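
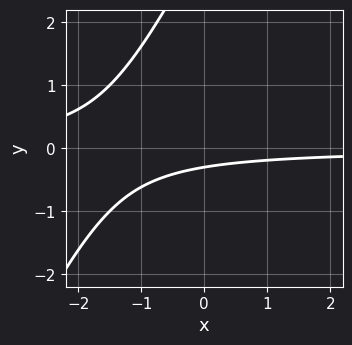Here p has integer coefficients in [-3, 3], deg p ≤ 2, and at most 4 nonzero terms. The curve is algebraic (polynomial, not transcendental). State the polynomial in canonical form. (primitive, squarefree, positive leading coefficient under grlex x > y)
First, the degree is 2 — the shape is more complex than any degree-1 curve.
Then, against the integer gridlines: the curve avoids every integer x-axis point in the box.
Finally, putting this together gives p.

2*x*y - y^2 + 3*y + 1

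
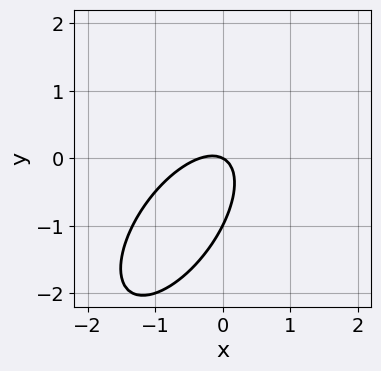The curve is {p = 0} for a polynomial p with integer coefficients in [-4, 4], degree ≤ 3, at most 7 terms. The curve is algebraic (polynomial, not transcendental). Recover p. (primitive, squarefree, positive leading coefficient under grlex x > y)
First, the degree is 2 — a generic line meets the curve in up to 2 points.
Then, from the visible intercepts: the y-axis gridline crossings are at y ∈ {-1, 0}; one x-axis crossing is at x = 0.
Finally, matching integer coefficients to the picture gives p.

3*x^2 - 3*x*y + 2*y^2 + x + 2*y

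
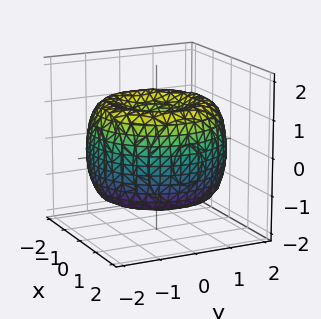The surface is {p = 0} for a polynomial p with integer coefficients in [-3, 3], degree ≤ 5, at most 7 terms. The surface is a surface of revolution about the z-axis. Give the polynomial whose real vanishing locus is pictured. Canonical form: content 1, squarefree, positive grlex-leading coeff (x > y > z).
(a) Degree: the shape is more complex than any degree-3 surface, so deg p = 4.
(b) Symmetries: rotational symmetry about the z-axis ⇒ p depends on x, y only through x² + y².
(c) From the axis intercepts and sections: a circular section at z = 1 has radius between 0 and 1.
(d) These observations pin down the coefficients.

x^4 + 2*x^2*y^2 + y^4 - 3*x^2 - 3*y^2 + 2*z^2 - 1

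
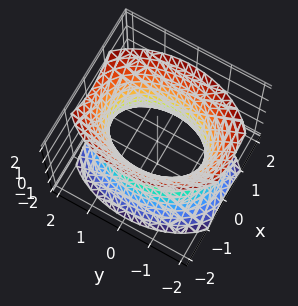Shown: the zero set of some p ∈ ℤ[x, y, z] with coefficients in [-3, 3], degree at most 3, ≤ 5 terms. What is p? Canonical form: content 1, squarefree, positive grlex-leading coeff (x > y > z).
2*x^2 + y^2 - z^2 - 2

First, the degree is 2 — an hourglass — one-sheet hyperboloid; a quadric.
Then, symmetries: it's symmetric under x → −x, forcing even powers of x; it's symmetric under z → −z, forcing even powers of z; it's symmetric under y → −y, forcing even powers of y.
Then, from the visible intercepts: no z-intercept at any integer in the box; the x-axis gridline crossings are at x ∈ {-1, 1}.
Finally, matching integer coefficients to the picture gives p.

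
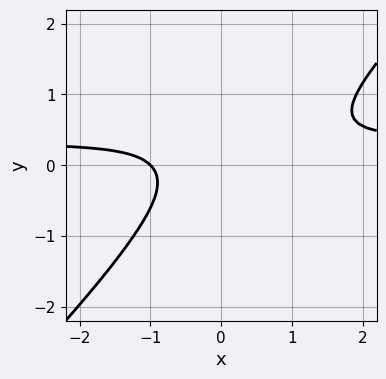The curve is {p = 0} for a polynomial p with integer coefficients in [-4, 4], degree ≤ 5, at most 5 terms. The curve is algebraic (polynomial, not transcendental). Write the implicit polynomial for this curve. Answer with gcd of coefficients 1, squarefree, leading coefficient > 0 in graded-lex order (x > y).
3*x^3*y - 3*x^2*y^2 - x^3 - 2*y^2 - 1

1. The degree is 4 — no degree-3 curve has this shape.
2. Checking where it meets the axes: the curve avoids every integer y-axis point in the box; one x-axis crossing is at x = -1.
3. The integer polynomial consistent with all of this is the stated p.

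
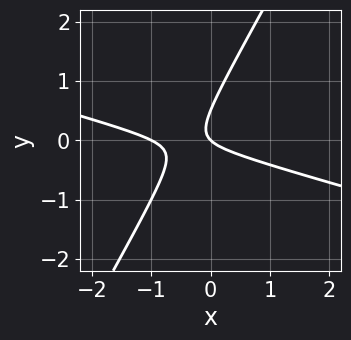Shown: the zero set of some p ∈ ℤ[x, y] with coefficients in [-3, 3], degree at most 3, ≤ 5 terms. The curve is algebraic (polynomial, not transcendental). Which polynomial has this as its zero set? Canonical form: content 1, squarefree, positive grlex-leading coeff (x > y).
(a) Degree: no degree-1 curve has this shape, so deg p = 2.
(b) From the visible intercepts: the x-axis gridline crossings are at x ∈ {-1, 0}; it crosses the y-axis at the gridline y = 0.
(c) These observations pin down the coefficients.

x^2 + 3*x*y - 2*y^2 + x + y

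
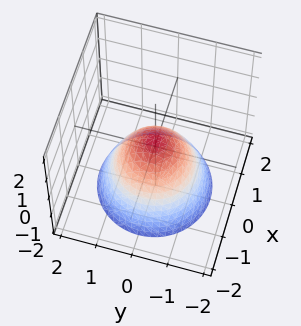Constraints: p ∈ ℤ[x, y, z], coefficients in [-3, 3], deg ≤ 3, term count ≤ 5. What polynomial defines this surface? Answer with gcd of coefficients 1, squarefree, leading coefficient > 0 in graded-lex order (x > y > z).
deg p = 2. The shape is more complex than any degree-1 surface.
Symmetry: every cross-section ⟂ z is a circle, so x, y appear only via x² + y².
From the axis intercepts and sections: a circular section at z = -2 has radius between 1 and 2.
These observations pin down the coefficients.

3*x^2 + 3*y^2 + 3*z - 1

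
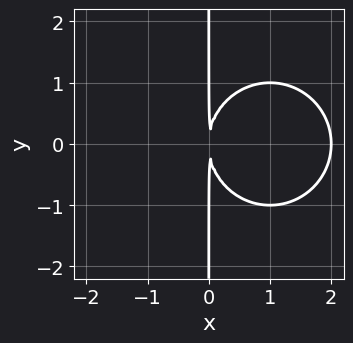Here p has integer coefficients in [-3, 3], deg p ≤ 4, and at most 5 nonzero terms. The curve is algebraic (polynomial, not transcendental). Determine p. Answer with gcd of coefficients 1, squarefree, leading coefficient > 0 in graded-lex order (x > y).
x^3 + x*y^2 - 2*x^2

Degree: the shape is more complex than any degree-2 curve, so deg p = 3.
Symmetries: mirror symmetry y ↦ −y ⇒ only even powers of y.
Observable constraints: every point of the y-axis in the box is on the curve; it crosses the x-axis at the gridline x = 2.
Matching integer coefficients to the picture gives p.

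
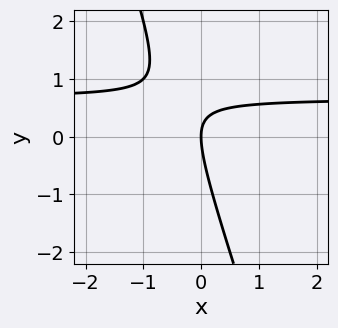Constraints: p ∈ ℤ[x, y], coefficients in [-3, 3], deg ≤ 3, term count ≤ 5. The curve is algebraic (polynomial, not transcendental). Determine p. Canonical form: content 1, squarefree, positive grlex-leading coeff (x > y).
First, the degree is 2 — no degree-1 curve has this shape.
Next, from the visible intercepts: it meets the y-axis at y = 0 (among the integer gridlines); it meets the x-axis at x = 0 (among the integer gridlines).
Finally, solving for integer coefficients yields p as stated.

3*x*y + y^2 - 2*x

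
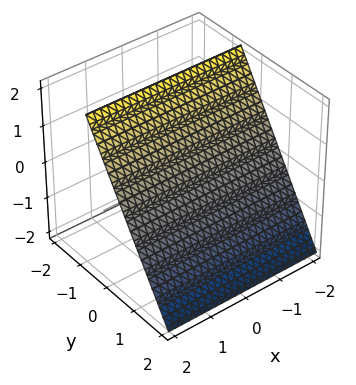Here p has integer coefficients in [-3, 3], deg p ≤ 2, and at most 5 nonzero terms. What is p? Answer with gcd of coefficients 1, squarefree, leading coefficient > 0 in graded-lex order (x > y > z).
(a) deg p = 1. The surface is flat (a plane).
(b) From the axis intercepts and sections: no x-intercept at any integer in the box; it crosses the z-axis at the gridline z = 1.
(c) Putting this together gives p.

3*y + 2*z - 2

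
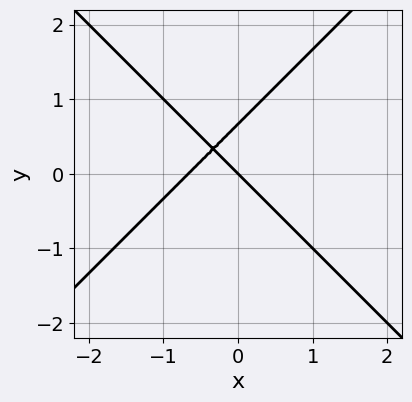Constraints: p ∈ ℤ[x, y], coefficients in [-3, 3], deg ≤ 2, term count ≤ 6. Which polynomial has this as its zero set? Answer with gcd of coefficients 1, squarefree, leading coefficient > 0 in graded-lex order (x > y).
3*x^2 - 3*y^2 + 2*x + 2*y

1. Degree: the shape is more complex than any degree-1 curve, so deg p = 2.
2. Checking where it meets the axes: it crosses the y-axis at the gridline y = 0; it meets the x-axis at x = 0 (among the integer gridlines).
3. Together with the visible shape, these determine p as stated.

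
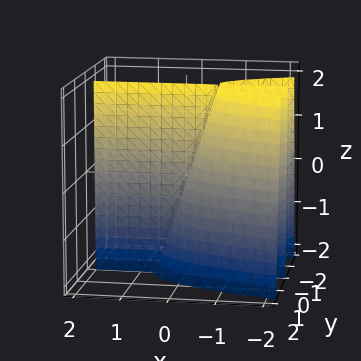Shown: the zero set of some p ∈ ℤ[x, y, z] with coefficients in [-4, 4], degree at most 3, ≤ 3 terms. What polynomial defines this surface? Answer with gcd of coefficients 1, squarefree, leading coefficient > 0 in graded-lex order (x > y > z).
There are 2 components.
The degree is 3 — no degree-2 surface has this shape.
Checking where it meets the axes: it crosses the y-axis at the gridline y = 0; every point of the z-axis in the box is on the surface.
These observations pin down the coefficients.

3*y^3 + 3*x*y + y*z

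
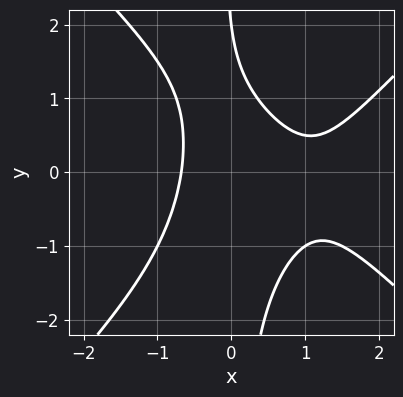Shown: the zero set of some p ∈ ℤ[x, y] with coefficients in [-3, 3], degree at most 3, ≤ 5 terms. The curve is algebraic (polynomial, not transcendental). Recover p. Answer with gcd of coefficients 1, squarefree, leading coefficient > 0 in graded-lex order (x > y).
2*x^3 - 2*x*y^2 - 3*x^2 - y + 2

1. The degree is 3 — a generic line meets the curve in up to 3 points.
2. Reading off the gridlines: it crosses the y-axis at the gridline y = 2.
3. Fitting integer coefficients to these (and the overall shape) gives p.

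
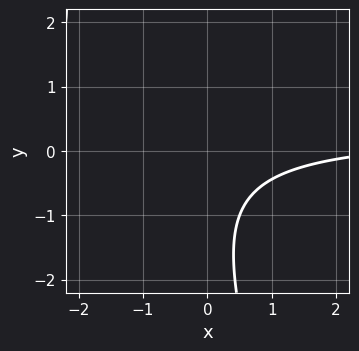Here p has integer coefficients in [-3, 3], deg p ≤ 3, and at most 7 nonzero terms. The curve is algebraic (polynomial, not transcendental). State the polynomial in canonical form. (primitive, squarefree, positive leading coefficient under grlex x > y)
3*x*y + y^2 - x + 2*y + 3

First, deg p = 2. The shape is more complex than any degree-1 curve.
Then, against the integer gridlines: it misses every integer gridline on the x-axis; the curve avoids every integer y-axis point in the box.
Finally, assembling these constraints gives the stated polynomial.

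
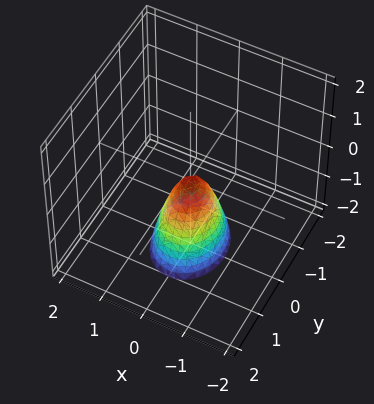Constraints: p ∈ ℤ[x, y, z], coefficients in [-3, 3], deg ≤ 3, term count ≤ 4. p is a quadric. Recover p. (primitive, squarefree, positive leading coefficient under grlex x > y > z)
3*x^2 + 2*y^2 + z

1. The degree is 2 — a single bowl opening along one axis; a quadric.
2. Symmetries: the x ↦ −x reflection is a symmetry, so x appears only in even powers; it's symmetric under y → −y, forcing even powers of y.
3. Observable constraints: one y-axis crossing is at y = 0; it crosses the z-axis at the gridline z = 0; it crosses the x-axis at the gridline x = 0.
4. The integer polynomial consistent with all of this is the stated p.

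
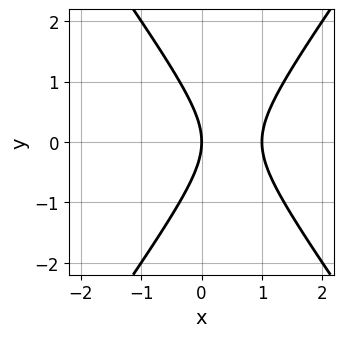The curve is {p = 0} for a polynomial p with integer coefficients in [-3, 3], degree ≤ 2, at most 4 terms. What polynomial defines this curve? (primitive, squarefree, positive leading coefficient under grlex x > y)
2*x^2 - y^2 - 2*x

First, the degree is 2 — a generic line meets the curve in up to 2 points.
Then, symmetries: mirror symmetry y ↦ −y ⇒ only even powers of y.
Next, reading off the gridlines: among the integer gridlines, it crosses the x-axis at x ∈ {0, 1}; it crosses the y-axis at the gridline y = 0.
Finally, matching integer coefficients to the picture gives p.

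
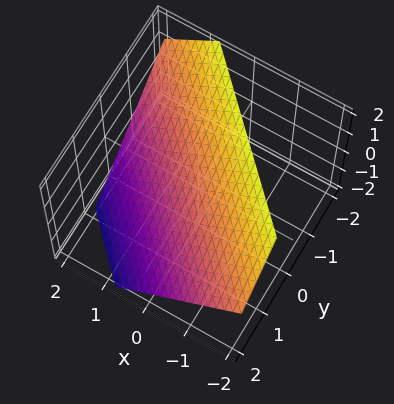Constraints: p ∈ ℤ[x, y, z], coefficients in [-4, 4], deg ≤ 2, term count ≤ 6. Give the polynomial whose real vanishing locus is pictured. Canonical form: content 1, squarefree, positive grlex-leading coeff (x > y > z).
deg p = 1. Every cross-section is a straight line — this is a plane.
Matching integer coefficients to the picture gives p.

3*x + 3*y + 3*z - 2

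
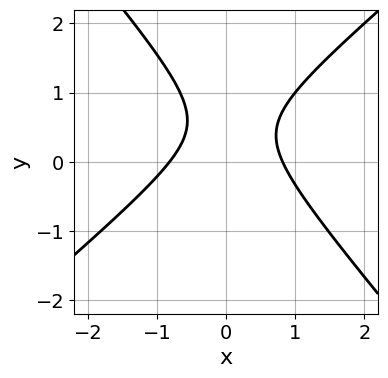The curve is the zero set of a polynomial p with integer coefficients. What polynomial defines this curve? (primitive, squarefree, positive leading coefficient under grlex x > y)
3*x^2 - x*y - 3*y^2 + 3*y - 2

Degree: a generic line meets the curve in up to 2 points, so deg p = 2.
Observable constraints: the curve avoids every integer y-axis point in the box.
Assembling these constraints gives the stated polynomial.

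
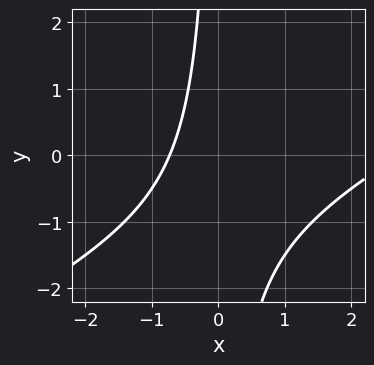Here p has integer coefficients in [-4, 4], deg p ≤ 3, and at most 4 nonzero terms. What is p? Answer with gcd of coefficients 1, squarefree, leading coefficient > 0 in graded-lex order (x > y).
x^2 - 2*x*y - 2*x - 2

First, the degree is 2 — a generic line meets the curve in up to 2 points.
Next, observable constraints: it misses every integer gridline on the y-axis.
Finally, the integer polynomial consistent with all of this is the stated p.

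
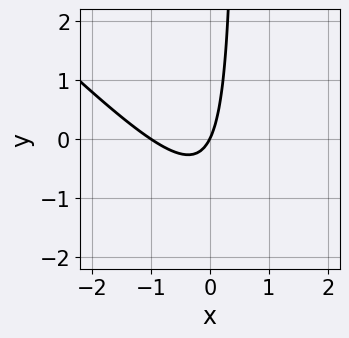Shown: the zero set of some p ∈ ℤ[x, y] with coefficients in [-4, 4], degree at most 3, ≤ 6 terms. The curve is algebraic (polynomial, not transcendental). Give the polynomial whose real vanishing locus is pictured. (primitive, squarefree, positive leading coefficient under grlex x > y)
2*x^2 + 2*x*y + 2*x - y

1. The degree is 2 — the shape is more complex than any degree-1 curve.
2. Checking where it meets the axes: the x-axis gridline crossings are at x ∈ {-1, 0}; one y-axis crossing is at y = 0.
3. The integer polynomial consistent with all of this is the stated p.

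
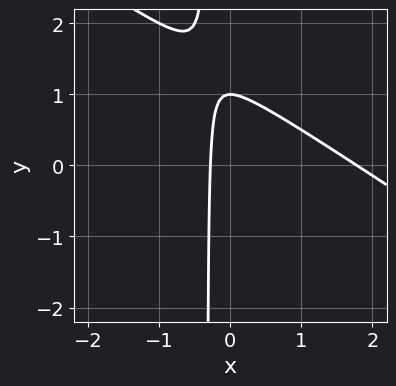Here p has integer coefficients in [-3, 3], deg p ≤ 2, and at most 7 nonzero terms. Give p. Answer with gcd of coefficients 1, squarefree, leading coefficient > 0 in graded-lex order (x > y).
First, deg p = 2.
Next, observable constraints: it crosses the y-axis at the gridline y = 1.
Finally, solving for integer coefficients yields p as stated.

2*x^2 + 3*x*y - 3*x + y - 1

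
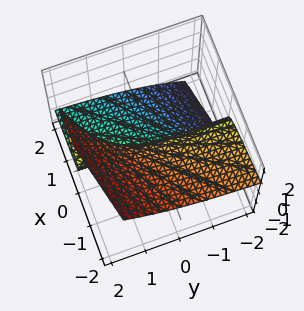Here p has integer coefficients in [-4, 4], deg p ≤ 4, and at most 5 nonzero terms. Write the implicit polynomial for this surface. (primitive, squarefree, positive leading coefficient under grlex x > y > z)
(a) The degree is 3 — a generic line meets the surface in up to 3 points.
(b) Reading off the gridlines: one x-axis crossing is at x = 0; it crosses the z-axis at the gridline z = 0; every point of the y-axis in the box is on the surface.
(c) Solving for integer coefficients yields p as stated.

y*z^2 - z^3 - x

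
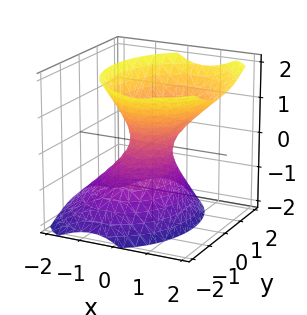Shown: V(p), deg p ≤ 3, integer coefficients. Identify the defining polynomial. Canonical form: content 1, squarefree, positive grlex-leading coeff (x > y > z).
3*x^2 - 2*x*z + 2*y^2 - 2*z^2 - 1

1. Degree: no degree-1 surface has this shape, so deg p = 2.
2. Reading off the gridlines: it misses every integer gridline on the z-axis.
3. These observations pin down the coefficients.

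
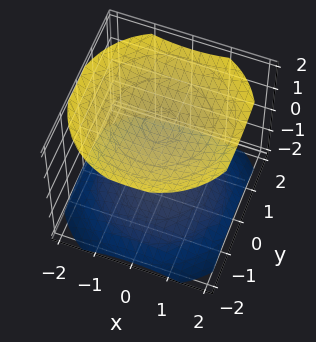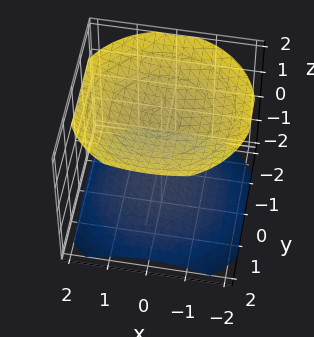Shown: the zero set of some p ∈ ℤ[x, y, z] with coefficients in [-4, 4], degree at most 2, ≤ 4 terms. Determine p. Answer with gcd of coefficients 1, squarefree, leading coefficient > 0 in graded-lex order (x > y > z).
x^2 + y^2 - 2*z^2 + 3

First, the picture has 2 separate pieces. They look like related sheets of one shape, so recover p as a whole.
Then, deg p = 2. A generic line meets the surface in up to 2 points.
Next, by symmetry, every cross-section ⟂ z is a circle, so x, y appear only via x² + y².
Next, against the integer gridlines: the surface avoids every integer y-axis point in the box; no x-intercept at any integer in the box.
Finally, these observations pin down the coefficients.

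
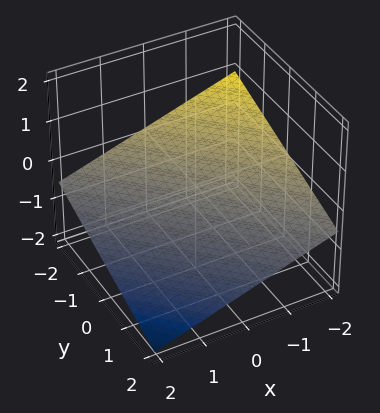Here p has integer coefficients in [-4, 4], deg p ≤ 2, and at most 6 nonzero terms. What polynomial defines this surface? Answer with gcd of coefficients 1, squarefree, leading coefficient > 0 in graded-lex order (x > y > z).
First, degree: the surface is flat (a plane), so deg p = 1.
Next, checking where it meets the axes: one x-axis crossing is at x = -2; one y-axis crossing is at y = -2.
Finally, fitting integer coefficients to these (and the overall shape) gives p.

x + y + 3*z + 2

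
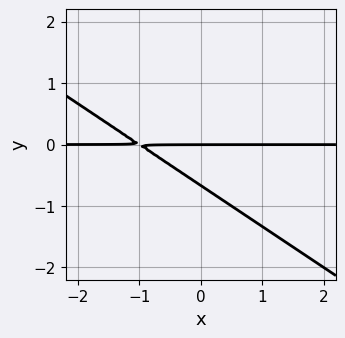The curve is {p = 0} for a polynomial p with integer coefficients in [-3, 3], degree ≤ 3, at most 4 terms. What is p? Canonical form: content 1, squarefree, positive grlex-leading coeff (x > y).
(a) deg p = 2.
(b) Checking where it meets the axes: one y-axis crossing is at y = 0; every point of the x-axis in the box is on the curve.
(c) Matching integer coefficients to the picture gives p.

2*x*y + 3*y^2 + 2*y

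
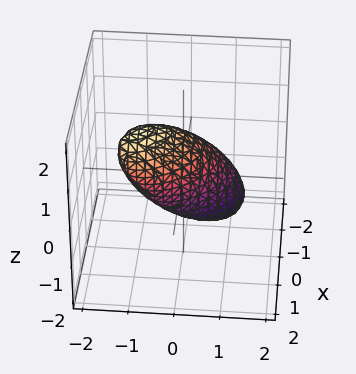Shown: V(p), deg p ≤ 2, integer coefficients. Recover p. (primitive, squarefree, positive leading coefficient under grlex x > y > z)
The degree is 2 — a generic line meets the surface in up to 2 points.
Against the integer gridlines: among the integer gridlines, it crosses the z-axis at z ∈ {-1, 1}.
The integer polynomial consistent with all of this is the stated p.

3*x^2 + 3*x*y + 3*y^2 + 3*y*z + 2*z^2 - 2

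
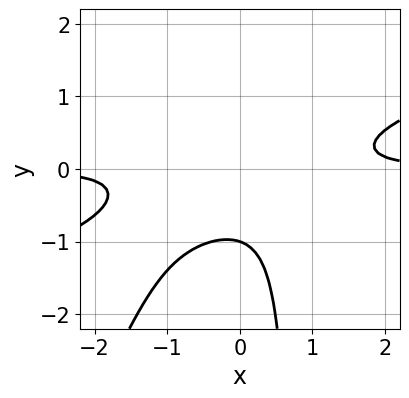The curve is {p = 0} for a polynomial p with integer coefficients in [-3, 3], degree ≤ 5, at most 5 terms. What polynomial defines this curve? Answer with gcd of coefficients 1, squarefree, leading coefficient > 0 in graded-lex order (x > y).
deg p = 4. No degree-3 curve has this shape.
Checking where it meets the axes: no x-intercept at any integer in the box; one y-axis crossing is at y = -1.
Putting this together gives p.

x^3*y - 3*x^2*y^2 + x*y^3 - y^3 - 1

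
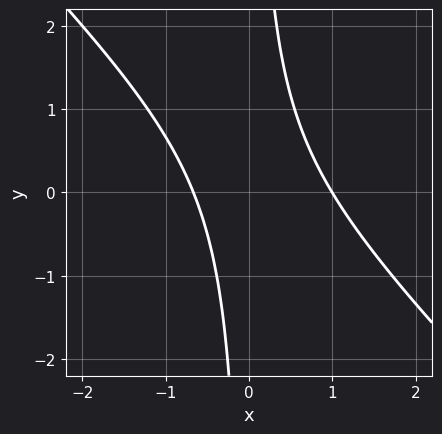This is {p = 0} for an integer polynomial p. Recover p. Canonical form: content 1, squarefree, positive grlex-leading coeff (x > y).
(a) The degree is 2 — the shape is more complex than any degree-1 curve.
(b) Against the integer gridlines: no y-intercept at any integer in the box; it meets the x-axis at x = 1 (among the integer gridlines).
(c) These observations pin down the coefficients.

3*x^2 + 3*x*y - x - 2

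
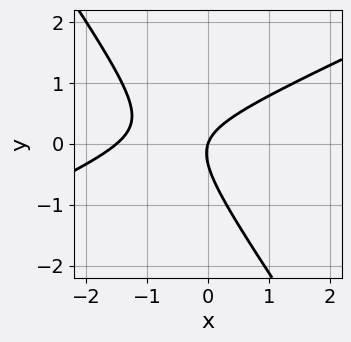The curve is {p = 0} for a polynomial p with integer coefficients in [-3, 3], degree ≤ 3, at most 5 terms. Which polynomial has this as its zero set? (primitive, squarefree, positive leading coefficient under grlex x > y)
2*x^2 - 3*x*y - 3*y^2 + 3*x - y

(a) Degree: a generic line meets the curve in up to 2 points, so deg p = 2.
(b) Observable constraints: one x-axis crossing is at x = 0; it meets the y-axis at y = 0 (among the integer gridlines).
(c) Together with the visible shape, these determine p as stated.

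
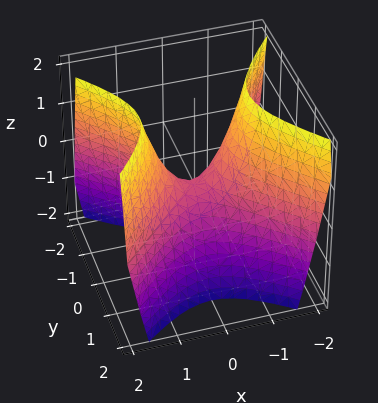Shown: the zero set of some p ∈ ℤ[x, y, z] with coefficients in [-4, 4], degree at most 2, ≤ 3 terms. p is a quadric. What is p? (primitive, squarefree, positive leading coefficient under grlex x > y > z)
3*x^2 - 3*y^2 - 2*z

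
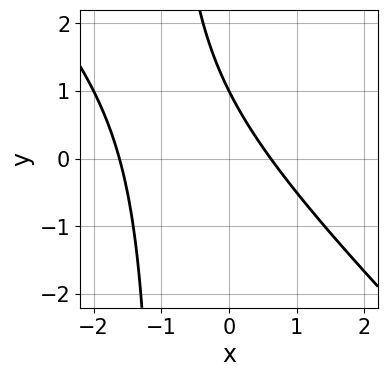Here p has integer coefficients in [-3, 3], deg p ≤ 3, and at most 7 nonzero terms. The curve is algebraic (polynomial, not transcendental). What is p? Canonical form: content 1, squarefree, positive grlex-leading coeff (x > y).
x^2 + x*y + x + y - 1

1. The degree is 2 — the shape is more complex than any degree-1 curve.
2. From the axis intercepts and sections: it crosses the y-axis at the gridline y = 1.
3. The integer polynomial consistent with all of this is the stated p.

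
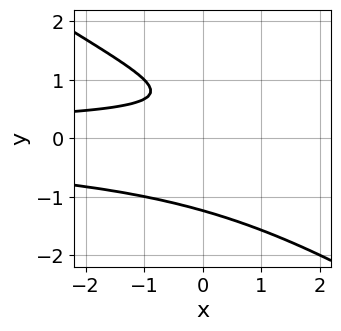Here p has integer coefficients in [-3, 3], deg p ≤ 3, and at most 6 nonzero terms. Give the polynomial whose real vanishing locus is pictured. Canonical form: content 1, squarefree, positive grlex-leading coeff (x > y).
The degree is 3 — a generic line meets the curve in up to 3 points.
Checking where it meets the axes: no x-intercept at any integer in the box.
Together with the visible shape, these determine p as stated.

2*x*y^2 + 3*y^3 - 3*y + 2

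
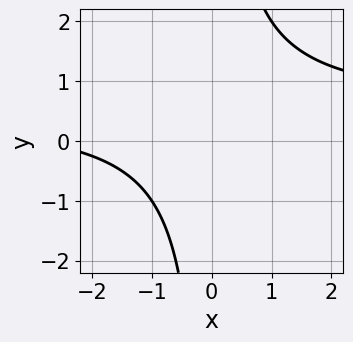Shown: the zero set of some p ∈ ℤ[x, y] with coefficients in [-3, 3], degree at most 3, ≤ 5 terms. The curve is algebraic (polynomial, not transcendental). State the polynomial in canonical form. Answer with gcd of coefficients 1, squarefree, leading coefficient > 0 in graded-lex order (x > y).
2*x*y - x - 3

(a) Degree: the shape is more complex than any degree-1 curve, so deg p = 2.
(b) From the axis intercepts and sections: no y-intercept at any integer in the box; the curve avoids every integer x-axis point in the box.
(c) Solving for integer coefficients yields p as stated.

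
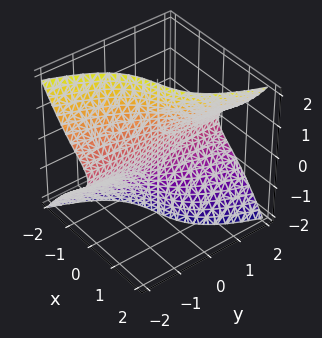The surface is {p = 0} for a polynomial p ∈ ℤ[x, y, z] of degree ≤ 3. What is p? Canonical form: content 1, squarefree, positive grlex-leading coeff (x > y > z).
2*x^3 - 2*y*z^2 + 3*x

(a) The degree is 3 — a generic line meets the surface in up to 3 points.
(b) From the visible intercepts: every point of the y-axis in the box is on the surface; it meets the x-axis at x = 0 (among the integer gridlines); every point of the z-axis in the box is on the surface.
(c) The integer polynomial consistent with all of this is the stated p.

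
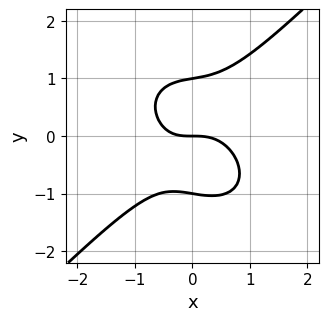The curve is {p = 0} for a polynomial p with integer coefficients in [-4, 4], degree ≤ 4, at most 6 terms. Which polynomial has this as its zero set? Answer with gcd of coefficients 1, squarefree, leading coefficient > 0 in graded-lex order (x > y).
(a) deg p = 3. No degree-2 curve has this shape.
(b) Observable constraints: among the integer gridlines, it crosses the y-axis at y ∈ {-1, 0, 1}; it crosses the x-axis at the gridline x = 0.
(c) Solving for integer coefficients yields p as stated.

3*x^3 - 3*y^3 + x*y + 3*y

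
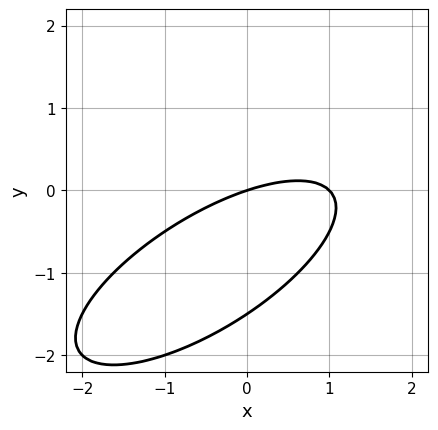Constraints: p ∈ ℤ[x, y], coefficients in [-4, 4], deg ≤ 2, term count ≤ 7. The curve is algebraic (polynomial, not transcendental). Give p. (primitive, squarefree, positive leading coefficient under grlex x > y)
x^2 - 2*x*y + 2*y^2 - x + 3*y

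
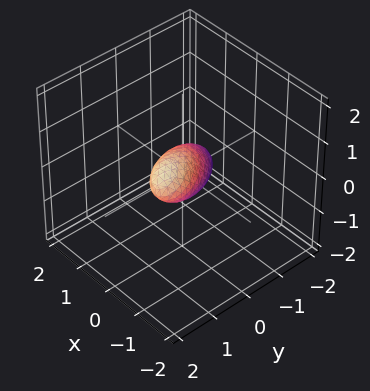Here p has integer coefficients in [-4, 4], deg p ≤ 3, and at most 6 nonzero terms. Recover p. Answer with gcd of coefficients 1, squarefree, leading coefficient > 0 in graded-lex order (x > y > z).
3*x^2 + 3*x*y + 2*y^2 - 3*y*z + 3*z^2 - 1

First, deg p = 2. A generic line meets the surface in up to 2 points.
Finally, putting this together gives p.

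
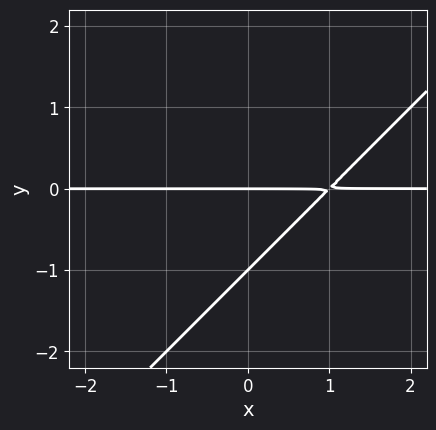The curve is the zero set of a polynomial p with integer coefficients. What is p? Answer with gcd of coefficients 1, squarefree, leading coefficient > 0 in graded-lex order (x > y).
x*y - y^2 - y

First, degree: no degree-1 curve has this shape, so deg p = 2.
Next, against the integer gridlines: every point of the x-axis in the box is on the curve; the y-axis gridline crossings are at y ∈ {-1, 0}.
Finally, together with the visible shape, these determine p as stated.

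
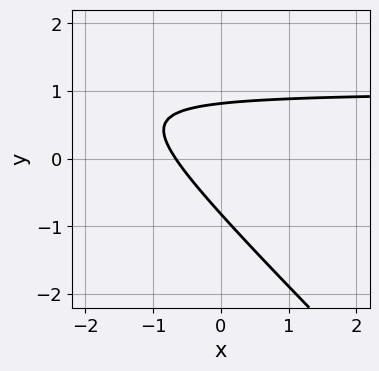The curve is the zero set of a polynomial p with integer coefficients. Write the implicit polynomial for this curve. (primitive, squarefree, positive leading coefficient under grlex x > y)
First, degree: a generic line meets the curve in up to 2 points, so deg p = 2.
Finally, solving for integer coefficients yields p as stated.

3*x*y + 3*y^2 - 3*x - 2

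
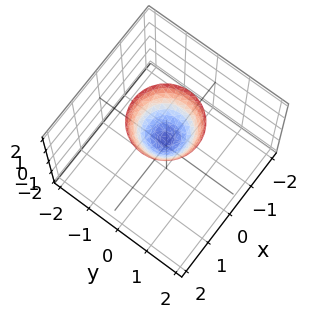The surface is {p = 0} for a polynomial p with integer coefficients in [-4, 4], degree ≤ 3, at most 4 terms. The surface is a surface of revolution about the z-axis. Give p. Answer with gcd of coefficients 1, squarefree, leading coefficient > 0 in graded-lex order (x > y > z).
3*x^2 + 3*y^2 - 2*z + 1

First, the degree is 2 — no degree-1 surface has this shape.
Next, symmetries: rotational symmetry about the z-axis ⇒ p depends on x, y only through x² + y².
Next, reading off the gridlines: the surface avoids every integer y-axis point in the box; a circular section at z = 2 has radius exactly 1.
Finally, matching integer coefficients to the picture gives p.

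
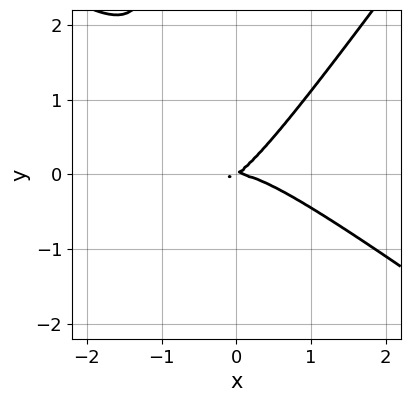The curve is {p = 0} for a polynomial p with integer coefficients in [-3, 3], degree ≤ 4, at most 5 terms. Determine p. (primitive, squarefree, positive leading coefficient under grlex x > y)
3*x^3 + 2*x^2*y - 3*x*y^2 + 2*x*y - 3*y^2

The degree is 3 — the shape is more complex than any degree-2 curve.
From the visible intercepts: it crosses the x-axis at the gridline x = 0; one y-axis crossing is at y = 0.
Matching integer coefficients to the picture gives p.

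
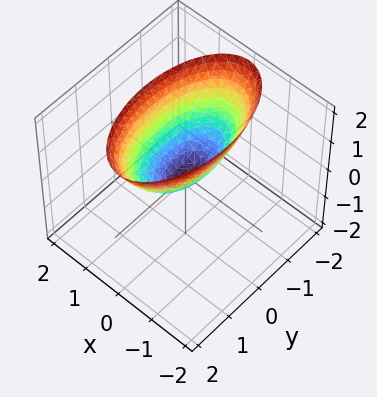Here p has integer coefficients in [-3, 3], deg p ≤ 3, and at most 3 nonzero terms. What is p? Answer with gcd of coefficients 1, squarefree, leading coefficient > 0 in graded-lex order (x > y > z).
Degree: a paraboloid; a quadric, so deg p = 2.
Symmetries: the y ↦ −y reflection is a symmetry, so y appears only in even powers; the x ↦ −x reflection is a symmetry, so x appears only in even powers.
Against the integer gridlines: it crosses the z-axis at the gridline z = 0; it meets the x-axis at x = 0 (among the integer gridlines); it meets the y-axis at y = 0 (among the integer gridlines).
Putting this together gives p.

3*x^2 + y^2 - 2*z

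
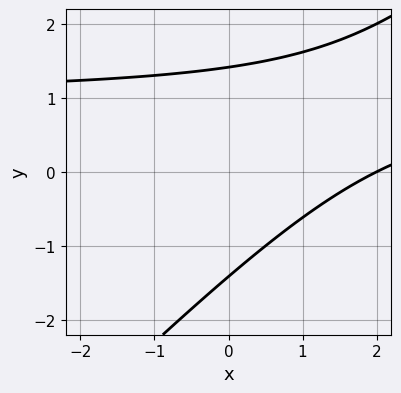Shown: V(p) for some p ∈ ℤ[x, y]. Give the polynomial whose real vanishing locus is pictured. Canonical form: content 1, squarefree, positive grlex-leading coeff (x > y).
1. Degree: a generic line meets the curve in up to 2 points, so deg p = 2.
2. From the visible intercepts: it crosses the x-axis at the gridline x = 2.
3. Putting this together gives p.

x*y - y^2 - x + 2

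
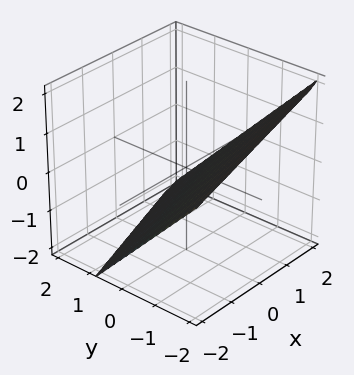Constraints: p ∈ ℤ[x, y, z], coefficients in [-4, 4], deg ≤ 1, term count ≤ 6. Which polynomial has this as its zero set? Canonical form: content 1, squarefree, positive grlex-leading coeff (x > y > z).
1. The degree is 1 — the surface is flat (a plane).
2. Checking where it meets the axes: it crosses the x-axis at the gridline x = 2.
3. Solving for integer coefficients yields p as stated.

x - 3*y - 3*z - 2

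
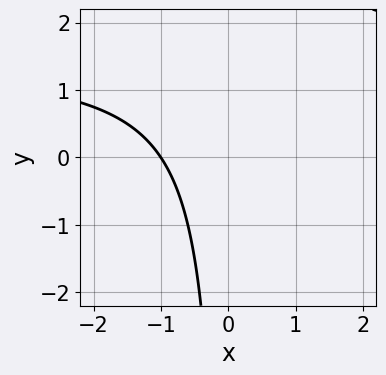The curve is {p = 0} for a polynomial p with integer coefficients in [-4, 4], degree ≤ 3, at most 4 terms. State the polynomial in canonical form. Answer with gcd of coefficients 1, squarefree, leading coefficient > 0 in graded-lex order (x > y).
2*x*y - 3*x - 3

First, deg p = 2. No degree-1 curve has this shape.
Then, observable constraints: it meets the x-axis at x = -1 (among the integer gridlines); no y-intercept at any integer in the box.
Finally, matching integer coefficients to the picture gives p.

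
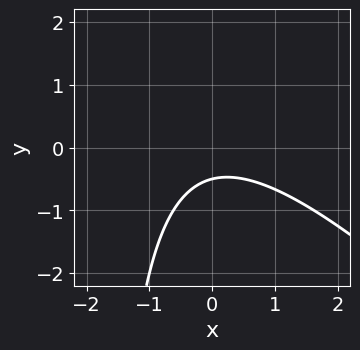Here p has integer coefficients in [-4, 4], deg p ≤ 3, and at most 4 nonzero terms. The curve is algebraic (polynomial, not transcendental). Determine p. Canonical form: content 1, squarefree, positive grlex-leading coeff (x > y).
x^2 + x*y + 2*y + 1

First, degree: a generic line meets the curve in up to 2 points, so deg p = 2.
Then, from the axis intercepts and sections: no x-intercept at any integer in the box.
Finally, matching integer coefficients to the picture gives p.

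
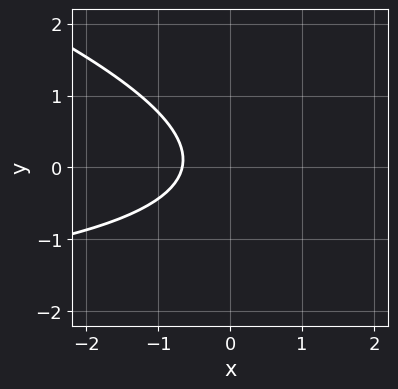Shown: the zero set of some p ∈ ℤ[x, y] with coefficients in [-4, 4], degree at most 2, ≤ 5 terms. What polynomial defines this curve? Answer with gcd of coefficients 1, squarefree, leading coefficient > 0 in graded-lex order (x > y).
x*y + 3*y^2 + 3*x + 2

1. deg p = 2. No degree-1 curve has this shape.
2. From the axis intercepts and sections: the curve avoids every integer y-axis point in the box.
3. These observations pin down the coefficients.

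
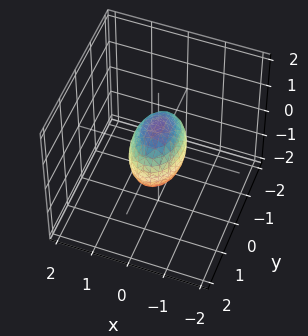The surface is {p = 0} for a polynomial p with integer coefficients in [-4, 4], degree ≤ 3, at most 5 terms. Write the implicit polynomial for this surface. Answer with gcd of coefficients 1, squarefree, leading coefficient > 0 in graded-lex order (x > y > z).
2*x^2 + y^2 + z^2 - 1

1. The degree is 2 — a closed, bounded, convex surface; a quadric.
2. Symmetries: mirror symmetry x ↦ −x ⇒ only even powers of x; mirror symmetry y ↦ −y ⇒ only even powers of y; it's symmetric under z → −z, forcing even powers of z.
3. Checking where it meets the axes: among the integer gridlines, it crosses the z-axis at z ∈ {-1, 1}; among the integer gridlines, it crosses the y-axis at y ∈ {-1, 1}.
4. The integer polynomial consistent with all of this is the stated p.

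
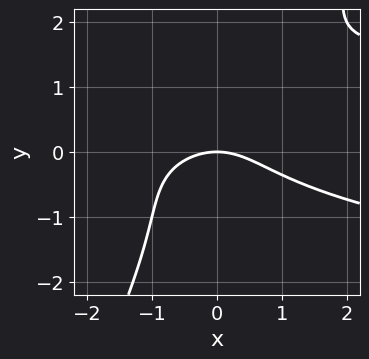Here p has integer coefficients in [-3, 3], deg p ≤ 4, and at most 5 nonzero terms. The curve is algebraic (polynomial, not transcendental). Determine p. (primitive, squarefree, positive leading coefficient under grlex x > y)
2*x*y^2 - y^3 - x^2 - 2*y

(a) deg p = 3.
(b) Observable constraints: it meets the y-axis at y = 0 (among the integer gridlines); it meets the x-axis at x = 0 (among the integer gridlines).
(c) The integer polynomial consistent with all of this is the stated p.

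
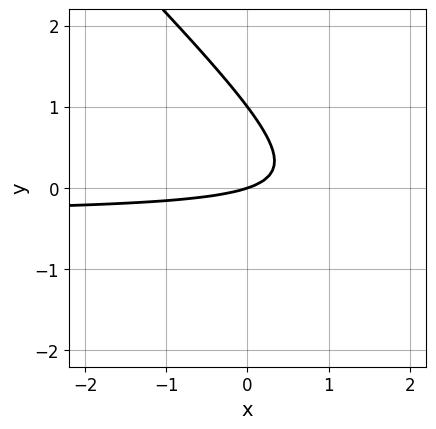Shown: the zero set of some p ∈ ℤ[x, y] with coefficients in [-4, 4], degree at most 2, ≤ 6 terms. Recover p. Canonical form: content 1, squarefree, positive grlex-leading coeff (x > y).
3*x*y + 3*y^2 + x - 3*y

The degree is 2 — no degree-1 curve has this shape.
Checking where it meets the axes: among the integer gridlines, it crosses the y-axis at y ∈ {0, 1}; one x-axis crossing is at x = 0.
The integer polynomial consistent with all of this is the stated p.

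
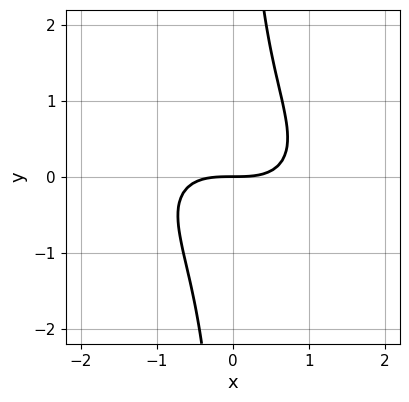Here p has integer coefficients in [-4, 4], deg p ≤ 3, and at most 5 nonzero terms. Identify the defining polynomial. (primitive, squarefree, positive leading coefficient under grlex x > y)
The degree is 3 — a generic line meets the curve in up to 3 points.
Against the integer gridlines: it crosses the x-axis at the gridline x = 0; it meets the y-axis at y = 0 (among the integer gridlines).
These observations pin down the coefficients.

x^3 + x^2*y + 2*x*y^2 - 2*y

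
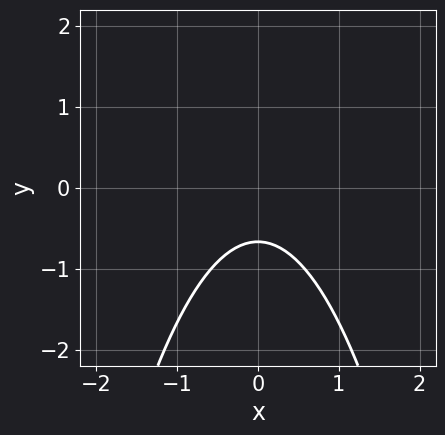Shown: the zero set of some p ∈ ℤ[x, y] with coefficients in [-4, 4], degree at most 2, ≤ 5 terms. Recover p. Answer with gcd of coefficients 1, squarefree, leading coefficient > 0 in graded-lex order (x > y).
(a) Degree: a generic line meets the curve in up to 2 points, so deg p = 2.
(b) Symmetries: it's symmetric under x → −x, forcing even powers of x.
(c) Against the integer gridlines: it misses every integer gridline on the x-axis.
(d) Fitting integer coefficients to these (and the overall shape) gives p.

3*x^2 + 3*y + 2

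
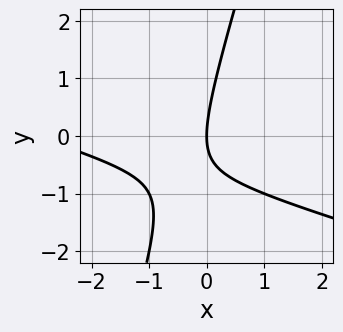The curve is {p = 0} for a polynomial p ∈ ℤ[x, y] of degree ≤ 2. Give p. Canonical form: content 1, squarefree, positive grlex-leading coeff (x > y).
x^2 + 3*x*y - y^2 + 3*x

(a) The degree is 2 — the shape is more complex than any degree-1 curve.
(b) From the visible intercepts: one x-axis crossing is at x = 0; it crosses the y-axis at the gridline y = 0.
(c) Fitting integer coefficients to these (and the overall shape) gives p.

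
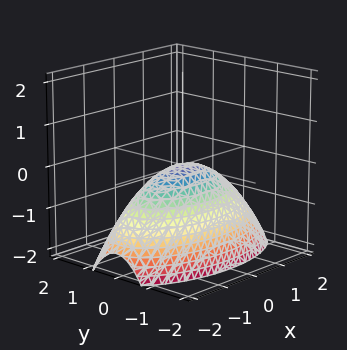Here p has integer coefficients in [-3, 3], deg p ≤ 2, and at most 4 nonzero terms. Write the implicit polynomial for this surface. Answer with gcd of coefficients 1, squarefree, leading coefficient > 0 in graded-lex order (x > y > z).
x^2 + 3*y^2 + 3*z

deg p = 2.
Symmetries: mirror symmetry y ↦ −y ⇒ only even powers of y; mirror symmetry x ↦ −x ⇒ only even powers of x.
From the visible intercepts: it meets the x-axis at x = 0 (among the integer gridlines); one y-axis crossing is at y = 0; it crosses the z-axis at the gridline z = 0.
Together with the visible shape, these determine p as stated.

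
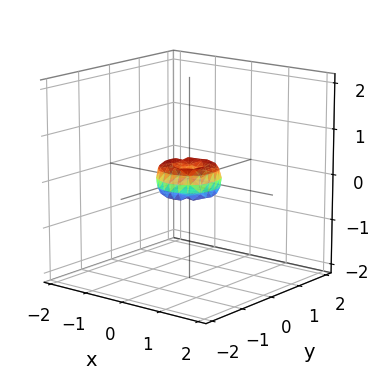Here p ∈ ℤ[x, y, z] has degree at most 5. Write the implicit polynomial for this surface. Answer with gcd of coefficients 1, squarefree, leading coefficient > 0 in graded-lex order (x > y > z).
2*x^4 + 4*x^2*y^2 + 2*y^4 - x^2 - y^2 + z^2

First, degree: no degree-3 surface has this shape, so deg p = 4.
Then, symmetries: the surface is invariant under rotation about z: p = q(x² + y², z).
Then, checking where it meets the axes: a circular section at z = 0 has radius between 0 and 1; one x-axis crossing is at x = 0.
Finally, matching integer coefficients to the picture gives p.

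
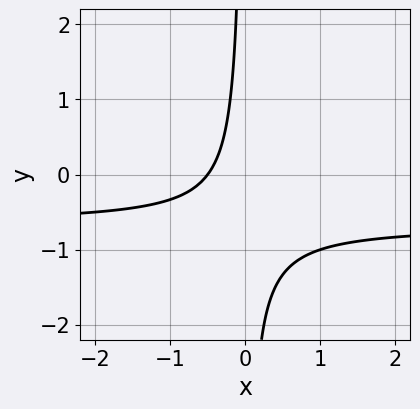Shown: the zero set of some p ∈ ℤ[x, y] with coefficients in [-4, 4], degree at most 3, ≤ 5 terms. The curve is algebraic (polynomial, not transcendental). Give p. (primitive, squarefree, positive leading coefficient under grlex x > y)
First, degree: the shape is more complex than any degree-1 curve, so deg p = 2.
Then, reading off the gridlines: no y-intercept at any integer in the box.
Finally, the integer polynomial consistent with all of this is the stated p.

3*x*y + 2*x + 1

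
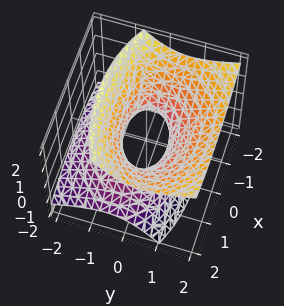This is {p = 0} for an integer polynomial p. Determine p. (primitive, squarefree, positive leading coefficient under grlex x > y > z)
deg p = 2. The shape is more complex than any degree-1 surface.
Observable constraints: the x-axis gridline crossings are at x ∈ {-1, 1}; it misses every integer gridline on the z-axis.
Fitting integer coefficients to these (and the overall shape) gives p.

x^2 + 2*y^2 - 2*y*z - 2*z^2 - 1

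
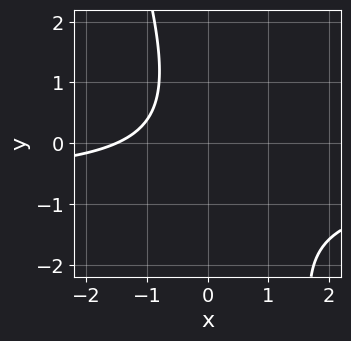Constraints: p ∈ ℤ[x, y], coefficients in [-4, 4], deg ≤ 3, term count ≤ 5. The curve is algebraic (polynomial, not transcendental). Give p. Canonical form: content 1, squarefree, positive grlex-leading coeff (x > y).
1. The degree is 2 — no degree-1 curve has this shape.
2. Observable constraints: no y-intercept at any integer in the box.
3. The integer polynomial consistent with all of this is the stated p.

3*x*y + y^2 + 2*x + 3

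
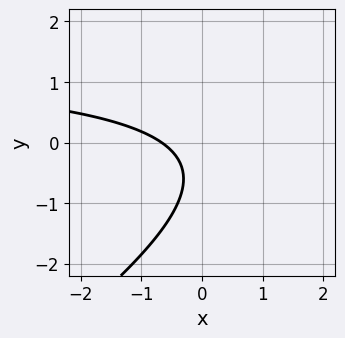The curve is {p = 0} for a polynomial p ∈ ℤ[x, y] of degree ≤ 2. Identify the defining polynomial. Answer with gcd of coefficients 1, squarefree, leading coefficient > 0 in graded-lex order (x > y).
2*x*y - 3*y^2 - 3*x - 3*y - 2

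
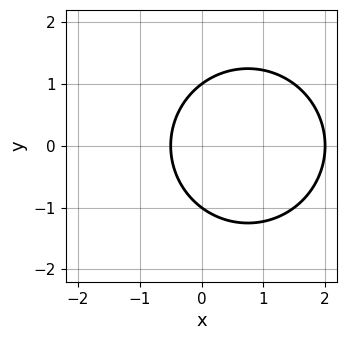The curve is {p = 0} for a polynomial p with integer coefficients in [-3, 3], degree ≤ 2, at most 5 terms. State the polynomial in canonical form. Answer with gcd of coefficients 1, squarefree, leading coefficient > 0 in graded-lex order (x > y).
1. Degree: no degree-1 curve has this shape, so deg p = 2.
2. Symmetries: it's symmetric under y → −y, forcing even powers of y.
3. Observable constraints: the y-axis gridline crossings are at y ∈ {-1, 1}; one x-axis crossing is at x = 2.
4. Together with the visible shape, these determine p as stated.

2*x^2 + 2*y^2 - 3*x - 2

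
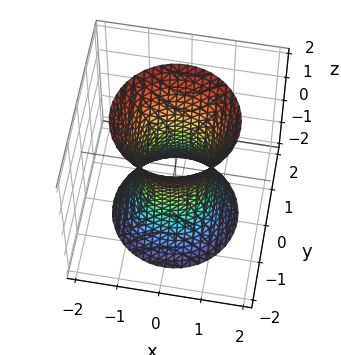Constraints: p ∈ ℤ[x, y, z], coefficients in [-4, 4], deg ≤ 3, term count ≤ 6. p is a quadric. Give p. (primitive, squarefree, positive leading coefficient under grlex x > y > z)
1. deg p = 2. An hourglass — one-sheet hyperboloid; a quadric.
2. Symmetries: mirror symmetry z ↦ −z ⇒ only even powers of z; every cross-section ⟂ z is a circle, so x, y appear only via x² + y².
3. Against the integer gridlines: a circular section at z = 1 has radius exactly 1; the surface avoids every integer z-axis point in the box.
4. Solving for integer coefficients yields p as stated.

3*x^2 + 3*y^2 - z^2 - 2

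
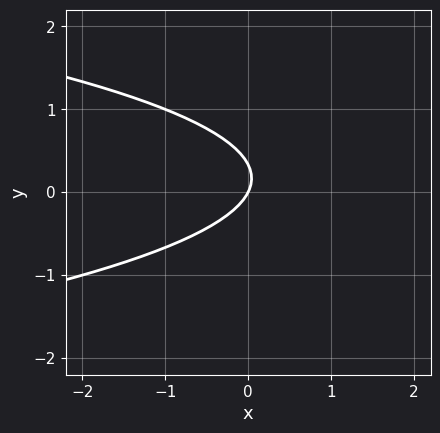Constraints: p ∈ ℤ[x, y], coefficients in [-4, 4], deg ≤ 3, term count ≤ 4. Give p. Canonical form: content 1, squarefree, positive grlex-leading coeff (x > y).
deg p = 2. The shape is more complex than any degree-1 curve.
From the axis intercepts and sections: it meets the y-axis at y = 0 (among the integer gridlines); it crosses the x-axis at the gridline x = 0.
Solving for integer coefficients yields p as stated.

3*y^2 + 2*x - y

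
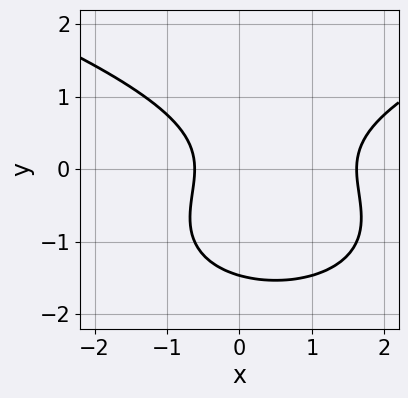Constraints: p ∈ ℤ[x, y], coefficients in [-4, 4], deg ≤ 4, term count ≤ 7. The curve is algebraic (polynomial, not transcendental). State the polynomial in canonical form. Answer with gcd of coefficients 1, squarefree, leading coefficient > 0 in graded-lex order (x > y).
y^3 - x^2 + y^2 + x + 1

deg p = 3. No degree-2 curve has this shape.
Solving for integer coefficients yields p as stated.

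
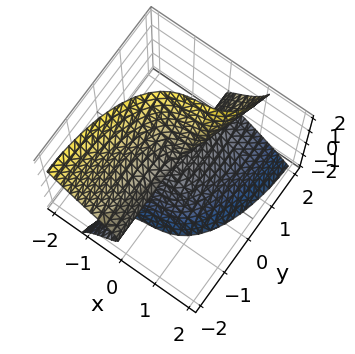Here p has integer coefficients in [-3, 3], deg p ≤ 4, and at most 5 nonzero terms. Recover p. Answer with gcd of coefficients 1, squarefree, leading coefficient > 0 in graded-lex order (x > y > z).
3*x^3 + x*y^2 - 2*y*z^2 + z^3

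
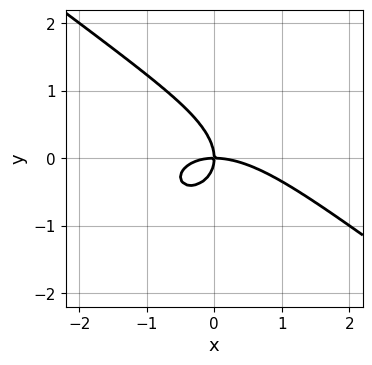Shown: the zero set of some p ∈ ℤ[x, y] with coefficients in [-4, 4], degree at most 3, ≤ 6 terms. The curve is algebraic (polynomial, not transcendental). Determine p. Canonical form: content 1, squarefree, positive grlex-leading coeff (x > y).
(a) The degree is 3 — no degree-2 curve has this shape.
(b) Checking where it meets the axes: it meets the x-axis at x = 0 (among the integer gridlines); it crosses the y-axis at the gridline y = 0.
(c) Fitting integer coefficients to these (and the overall shape) gives p.

x^3 + x^2*y + x*y^2 + 2*y^3 + 2*x*y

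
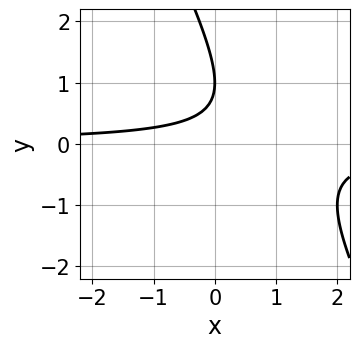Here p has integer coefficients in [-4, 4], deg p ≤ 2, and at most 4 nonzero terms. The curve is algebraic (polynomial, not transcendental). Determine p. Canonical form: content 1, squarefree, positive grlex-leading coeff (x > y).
2*x*y + y^2 - 2*y + 1

The degree is 2 — a generic line meets the curve in up to 2 points.
Observable constraints: the curve avoids every integer x-axis point in the box; it meets the y-axis at y = 1 (among the integer gridlines).
Fitting integer coefficients to these (and the overall shape) gives p.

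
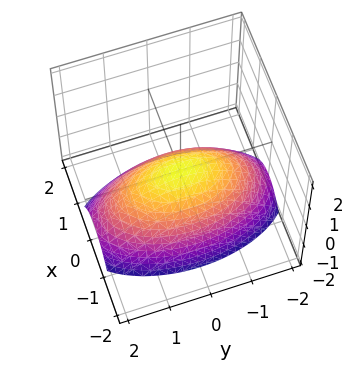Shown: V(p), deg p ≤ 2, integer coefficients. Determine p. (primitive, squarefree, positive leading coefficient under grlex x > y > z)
3*x^2 + y^2 + 3*z

deg p = 2. A single bowl opening along one axis; a quadric.
Symmetries: it's symmetric under y → −y, forcing even powers of y; it's symmetric under x → −x, forcing even powers of x.
From the visible intercepts: it meets the y-axis at y = 0 (among the integer gridlines); it meets the z-axis at z = 0 (among the integer gridlines); it meets the x-axis at x = 0 (among the integer gridlines).
The integer polynomial consistent with all of this is the stated p.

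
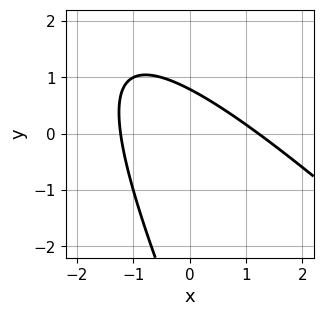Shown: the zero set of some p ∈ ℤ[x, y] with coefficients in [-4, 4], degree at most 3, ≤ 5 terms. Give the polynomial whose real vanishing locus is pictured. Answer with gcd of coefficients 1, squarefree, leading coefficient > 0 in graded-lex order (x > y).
Degree: no degree-1 curve has this shape, so deg p = 2.
Solving for integer coefficients yields p as stated.

2*x^2 + 3*x*y + y^2 + 3*y - 3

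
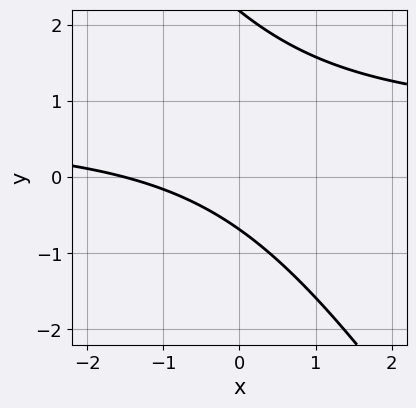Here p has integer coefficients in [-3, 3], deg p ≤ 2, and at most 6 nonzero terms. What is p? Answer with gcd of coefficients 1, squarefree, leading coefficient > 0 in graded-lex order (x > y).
3*x*y + 2*y^2 - 2*x - 3*y - 3

First, degree: a generic line meets the curve in up to 2 points, so deg p = 2.
Finally, matching integer coefficients to the picture gives p.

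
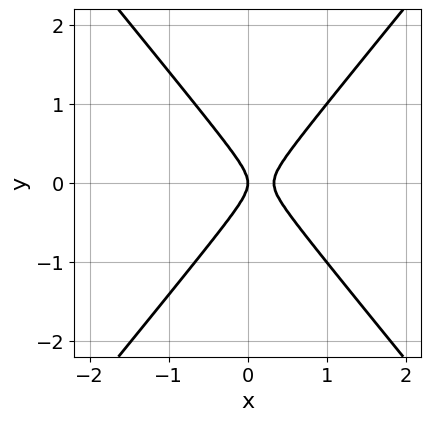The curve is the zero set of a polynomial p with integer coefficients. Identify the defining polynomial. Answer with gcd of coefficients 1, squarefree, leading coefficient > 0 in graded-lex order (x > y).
1. deg p = 2. A generic line meets the curve in up to 2 points.
2. Symmetries: mirror symmetry y ↦ −y ⇒ only even powers of y.
3. Checking where it meets the axes: one y-axis crossing is at y = 0; one x-axis crossing is at x = 0.
4. These observations pin down the coefficients.

3*x^2 - 2*y^2 - x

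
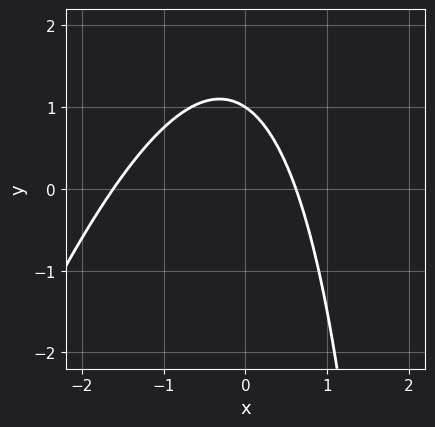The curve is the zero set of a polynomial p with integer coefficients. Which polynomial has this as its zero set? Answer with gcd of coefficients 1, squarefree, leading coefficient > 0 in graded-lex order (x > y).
3*x^2 - x*y + 3*x + 3*y - 3

The degree is 2 — a generic line meets the curve in up to 2 points.
From the visible intercepts: it crosses the y-axis at the gridline y = 1.
Together with the visible shape, these determine p as stated.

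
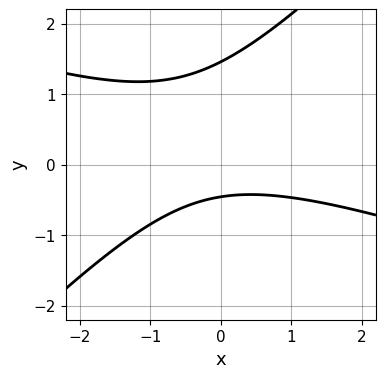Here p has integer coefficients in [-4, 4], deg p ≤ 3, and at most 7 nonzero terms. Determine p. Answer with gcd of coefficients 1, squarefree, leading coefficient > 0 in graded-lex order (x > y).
x^2 + 2*x*y - 3*y^2 + 3*y + 2

(a) deg p = 2. The shape is more complex than any degree-1 curve.
(b) Reading off the gridlines: it misses every integer gridline on the x-axis.
(c) Matching integer coefficients to the picture gives p.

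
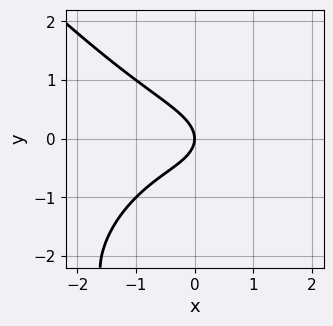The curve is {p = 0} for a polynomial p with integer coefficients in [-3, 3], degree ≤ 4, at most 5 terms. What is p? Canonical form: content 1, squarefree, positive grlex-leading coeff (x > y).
(a) The degree is 3 — the shape is more complex than any degree-2 curve.
(b) Against the integer gridlines: it meets the y-axis at y = 0 (among the integer gridlines); it crosses the x-axis at the gridline x = 0.
(c) Putting this together gives p.

x^3 + y^3 + x*y + 3*y^2 + 2*x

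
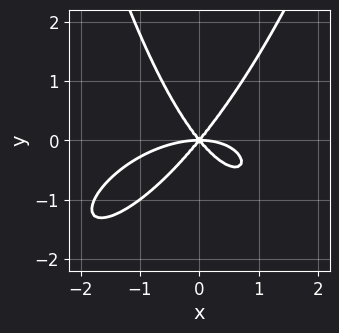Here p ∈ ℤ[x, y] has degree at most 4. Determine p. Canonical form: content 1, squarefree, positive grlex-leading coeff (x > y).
(a) The degree is 4 — no degree-3 curve has this shape.
(b) Observable constraints: it meets the y-axis at y = 0 (among the integer gridlines); it meets the x-axis at x = 0 (among the integer gridlines).
(c) Assembling these constraints gives the stated polynomial.

x^4 - x^3*y + x^2*y^2 + 3*x^2*y - 2*y^3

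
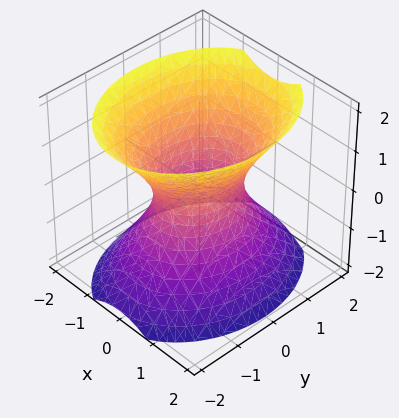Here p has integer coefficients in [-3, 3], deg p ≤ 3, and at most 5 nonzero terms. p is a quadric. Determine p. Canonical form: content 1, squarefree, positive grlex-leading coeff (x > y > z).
First, degree: one connected sheet with a waist; a quadric, so deg p = 2.
Then, symmetries: it's symmetric under x → −x, forcing even powers of x; it's symmetric under y → −y, forcing even powers of y; the z ↦ −z reflection is a symmetry, so z appears only in even powers.
Next, checking where it meets the axes: the y-axis gridline crossings are at y ∈ {-1, 1}; it misses every integer gridline on the z-axis.
Finally, together with the visible shape, these determine p as stated.

3*x^2 + 2*y^2 - 2*z^2 - 2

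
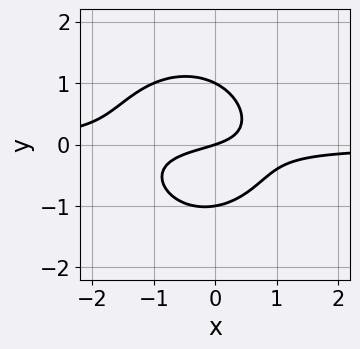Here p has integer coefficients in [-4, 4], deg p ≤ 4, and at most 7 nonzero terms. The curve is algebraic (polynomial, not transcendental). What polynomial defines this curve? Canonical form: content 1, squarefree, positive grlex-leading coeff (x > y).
(a) deg p = 3. The shape is more complex than any degree-2 curve.
(b) Against the integer gridlines: one x-axis crossing is at x = 0; the y-axis gridline crossings are at y ∈ {-1, 0, 1}.
(c) Matching integer coefficients to the picture gives p.

3*x^2*y + 3*y^3 + 2*x*y + x - 3*y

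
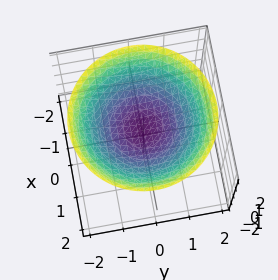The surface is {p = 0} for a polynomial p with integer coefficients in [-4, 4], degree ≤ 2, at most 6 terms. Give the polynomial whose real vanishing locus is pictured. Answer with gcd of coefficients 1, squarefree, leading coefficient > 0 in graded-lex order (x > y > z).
(a) Degree: a generic line meets the surface in up to 2 points, so deg p = 2.
(b) By symmetry, the surface is invariant under rotation about z: p = q(x² + y², z).
(c) Checking where it meets the axes: no x-intercept at any integer in the box; a circular section at z = 1 has radius exactly 1; no y-intercept at any integer in the box.
(d) Fitting integer coefficients to these (and the overall shape) gives p.

x^2 + y^2 - 3*z + 2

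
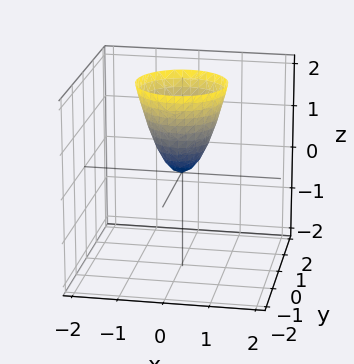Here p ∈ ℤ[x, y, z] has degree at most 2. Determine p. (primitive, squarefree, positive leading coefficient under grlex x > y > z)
(a) Degree: a paraboloid; a quadric, so deg p = 2.
(b) Symmetries: the z-axis is an axis of rotation, so x and y enter only as x² + y².
(c) Observable constraints: it meets the x-axis at x = 0 (among the integer gridlines); it crosses the z-axis at the gridline z = 0.
(d) Matching integer coefficients to the picture gives p.

2*x^2 + 2*y^2 - z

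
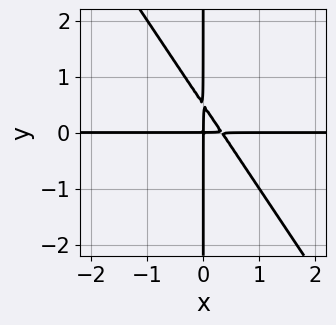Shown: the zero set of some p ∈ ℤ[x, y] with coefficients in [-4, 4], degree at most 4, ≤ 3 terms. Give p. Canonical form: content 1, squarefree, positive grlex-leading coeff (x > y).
First, degree: a generic line meets the curve in up to 3 points, so deg p = 3.
Next, against the integer gridlines: the visible y-axis segment lies entirely on the curve; the visible x-axis segment lies entirely on the curve.
Finally, solving for integer coefficients yields p as stated.

3*x^2*y + 2*x*y^2 - x*y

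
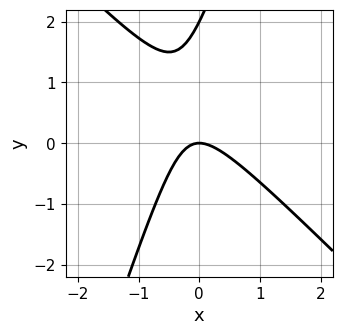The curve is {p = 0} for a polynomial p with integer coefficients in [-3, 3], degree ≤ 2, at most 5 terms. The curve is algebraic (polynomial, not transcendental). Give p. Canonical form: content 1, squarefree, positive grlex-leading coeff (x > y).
3*x^2 + 2*x*y - y^2 + 2*y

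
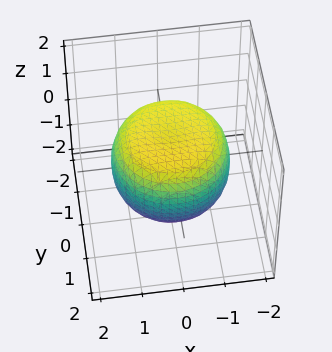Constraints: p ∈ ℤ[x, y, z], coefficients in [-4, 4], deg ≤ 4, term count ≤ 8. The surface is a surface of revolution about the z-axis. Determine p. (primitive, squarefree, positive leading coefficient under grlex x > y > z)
Degree: no degree-3 surface has this shape, so deg p = 4.
Symmetries: every cross-section ⟂ z is a circle, so x, y appear only via x² + y².
From the visible intercepts: a circular section at z = 0 has radius between 1 and 2; among the integer gridlines, it crosses the z-axis at z ∈ {-1, 1}.
Matching integer coefficients to the picture gives p.

x^4 + 2*x^2*y^2 + y^4 - x^2 - y^2 + 2*z^2 - 2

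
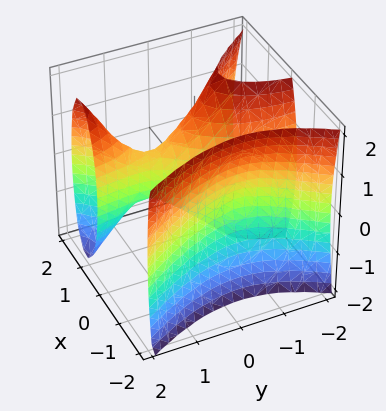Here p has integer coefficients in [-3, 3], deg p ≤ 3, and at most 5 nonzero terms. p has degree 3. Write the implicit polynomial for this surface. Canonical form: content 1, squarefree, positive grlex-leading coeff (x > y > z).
1. I count 2 distinct pieces.
2. Degree: the shape is more complex than any degree-2 surface, so deg p = 3.
3. From the axis intercepts and sections: it crosses the z-axis at the gridline z = 0; the x-axis gridline crossings are at x ∈ {-1, 0, 1}; it meets the y-axis at y = 0 (among the integer gridlines).
4. Matching integer coefficients to the picture gives p.

3*x^3 - 2*x*y^2 + z^2 - 3*x + 2*y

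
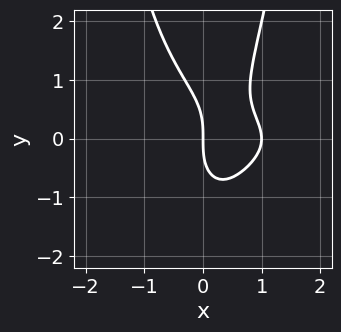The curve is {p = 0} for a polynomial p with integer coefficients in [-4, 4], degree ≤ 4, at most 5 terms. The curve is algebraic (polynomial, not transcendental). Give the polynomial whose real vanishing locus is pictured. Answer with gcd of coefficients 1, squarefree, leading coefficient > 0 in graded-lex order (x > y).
2*x^2*y^2 - y^3 + 2*x^2 - 2*x

Degree: the shape is more complex than any degree-3 curve, so deg p = 4.
Reading off the gridlines: among the integer gridlines, it crosses the x-axis at x ∈ {0, 1}; one y-axis crossing is at y = 0.
Matching integer coefficients to the picture gives p.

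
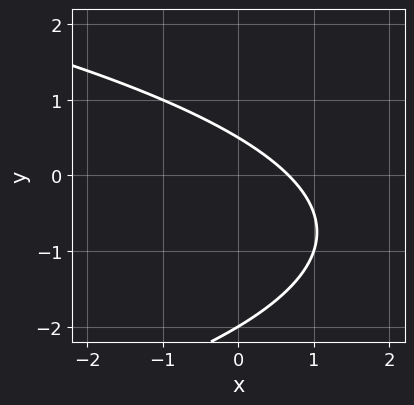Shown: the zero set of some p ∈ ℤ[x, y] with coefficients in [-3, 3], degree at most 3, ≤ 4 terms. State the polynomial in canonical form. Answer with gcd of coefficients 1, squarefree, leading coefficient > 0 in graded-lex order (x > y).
2*y^2 + 3*x + 3*y - 2

First, degree: no degree-1 curve has this shape, so deg p = 2.
Next, from the axis intercepts and sections: one y-axis crossing is at y = -2.
Finally, fitting integer coefficients to these (and the overall shape) gives p.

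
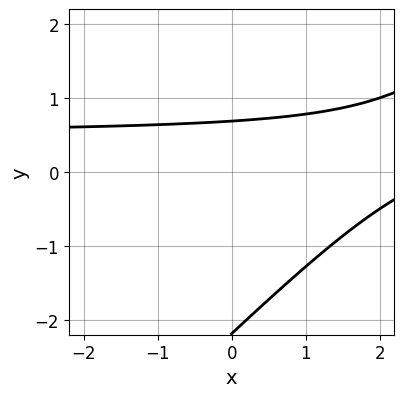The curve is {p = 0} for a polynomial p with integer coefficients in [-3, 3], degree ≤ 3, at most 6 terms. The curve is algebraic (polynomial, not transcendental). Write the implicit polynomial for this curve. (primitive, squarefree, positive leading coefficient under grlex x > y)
(a) The degree is 2 — the shape is more complex than any degree-1 curve.
(b) Checking where it meets the axes: the curve avoids every integer x-axis point in the box.
(c) Fitting integer coefficients to these (and the overall shape) gives p.

2*x*y - 2*y^2 - x - 3*y + 3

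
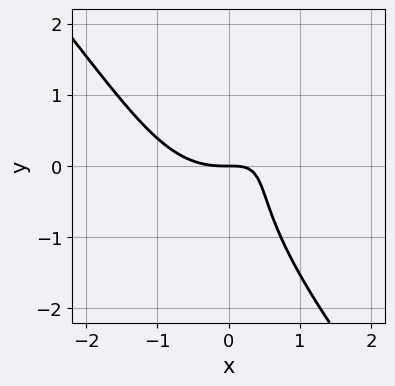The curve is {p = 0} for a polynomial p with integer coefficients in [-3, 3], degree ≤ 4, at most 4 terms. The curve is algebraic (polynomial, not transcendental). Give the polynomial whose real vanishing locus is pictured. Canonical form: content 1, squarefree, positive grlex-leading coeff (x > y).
First, deg p = 3. No degree-2 curve has this shape.
Next, observable constraints: it meets the x-axis at x = 0 (among the integer gridlines); it meets the y-axis at y = 0 (among the integer gridlines).
Finally, assembling these constraints gives the stated polynomial.

2*x^3 + y^3 - 3*x*y + 2*y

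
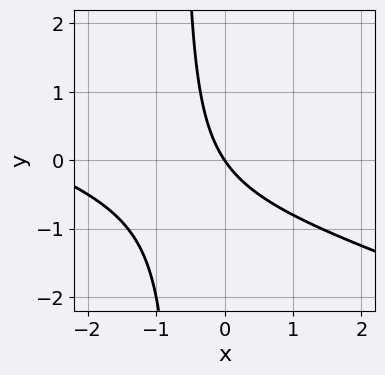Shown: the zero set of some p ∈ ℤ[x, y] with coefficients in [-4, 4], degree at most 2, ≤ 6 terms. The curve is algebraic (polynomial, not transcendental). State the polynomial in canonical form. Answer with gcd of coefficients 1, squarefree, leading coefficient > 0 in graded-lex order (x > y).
x^2 + 3*x*y + 3*x + 2*y

First, the degree is 2 — a generic line meets the curve in up to 2 points.
Then, from the visible intercepts: one x-axis crossing is at x = 0; one y-axis crossing is at y = 0.
Finally, assembling these constraints gives the stated polynomial.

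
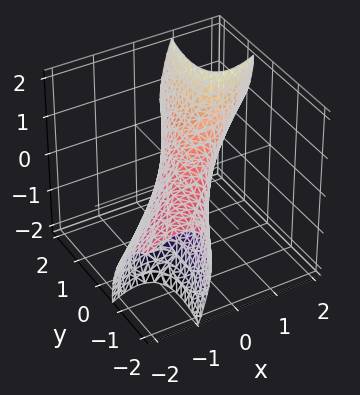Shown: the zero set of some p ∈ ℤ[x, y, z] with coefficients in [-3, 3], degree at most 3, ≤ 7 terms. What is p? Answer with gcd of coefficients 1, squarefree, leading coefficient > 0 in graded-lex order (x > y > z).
2*x^2 - 3*x*y - 2*x*z + y^2 + z^2 - 1

(a) deg p = 2. A generic line meets the surface in up to 2 points.
(b) From the visible intercepts: among the integer gridlines, it crosses the z-axis at z ∈ {-1, 1}; the y-axis gridline crossings are at y ∈ {-1, 1}.
(c) Assembling these constraints gives the stated polynomial.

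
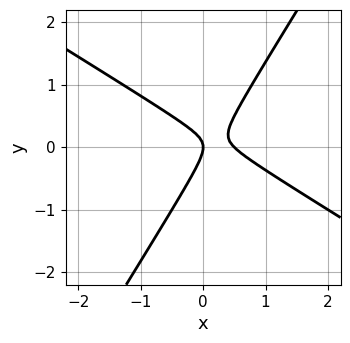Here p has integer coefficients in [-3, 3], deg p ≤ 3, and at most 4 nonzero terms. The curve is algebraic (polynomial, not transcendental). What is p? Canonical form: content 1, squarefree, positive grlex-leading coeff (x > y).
2*x^2 + 2*x*y - 2*y^2 - x

First, the degree is 2 — a generic line meets the curve in up to 2 points.
Next, from the axis intercepts and sections: it crosses the y-axis at the gridline y = 0; one x-axis crossing is at x = 0.
Finally, assembling these constraints gives the stated polynomial.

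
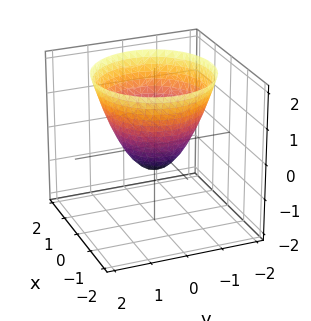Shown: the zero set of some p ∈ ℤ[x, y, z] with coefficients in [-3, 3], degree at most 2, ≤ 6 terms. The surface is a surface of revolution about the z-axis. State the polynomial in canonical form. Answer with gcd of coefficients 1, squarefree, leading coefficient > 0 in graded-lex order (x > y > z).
1. The degree is 2 — no degree-1 surface has this shape.
2. Symmetries: rotational symmetry about the z-axis ⇒ p depends on x, y only through x² + y².
3. Against the integer gridlines: a circular section at z = 0 has radius between 0 and 1.
4. Solving for integer coefficients yields p as stated.

3*x^2 + 3*y^2 - 3*z - 2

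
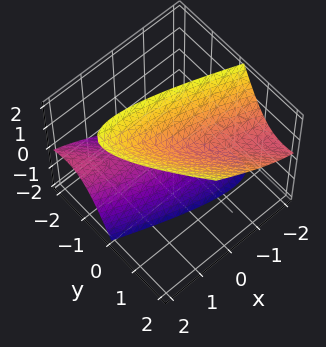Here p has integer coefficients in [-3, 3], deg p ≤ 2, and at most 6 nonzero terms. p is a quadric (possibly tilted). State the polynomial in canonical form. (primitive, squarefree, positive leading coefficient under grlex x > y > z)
1. I count 2 distinct pieces. Treating them together as one polynomial.
2. deg p = 2. The shape is more complex than any degree-1 surface.
3. Against the integer gridlines: it misses every integer gridline on the x-axis; among the integer gridlines, it crosses the z-axis at z ∈ {-1, 1}; the surface avoids every integer y-axis point in the box.
4. Putting this together gives p.

x^2 + 3*x*y + 2*y^2 - 2*y*z - z^2 + 1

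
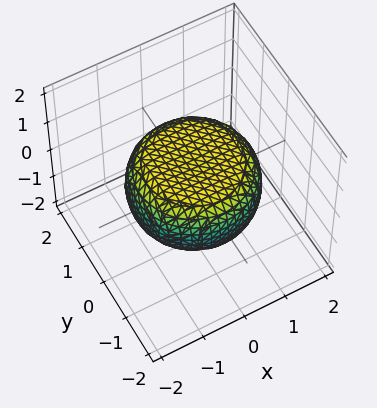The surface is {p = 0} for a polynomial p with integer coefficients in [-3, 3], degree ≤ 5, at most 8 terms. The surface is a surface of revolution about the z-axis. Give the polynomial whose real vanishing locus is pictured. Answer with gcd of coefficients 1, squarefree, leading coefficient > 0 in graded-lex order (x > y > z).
(a) deg p = 4. The shape is more complex than any degree-3 surface.
(b) Symmetry: the z-axis is an axis of rotation, so x and y enter only as x² + y².
(c) From the visible intercepts: a circular section at z = 0 has radius between 1 and 2.
(d) Matching integer coefficients to the picture gives p.

x^4 + 2*x^2*y^2 + y^4 - x^2 - y^2 + 3*z^2 - 2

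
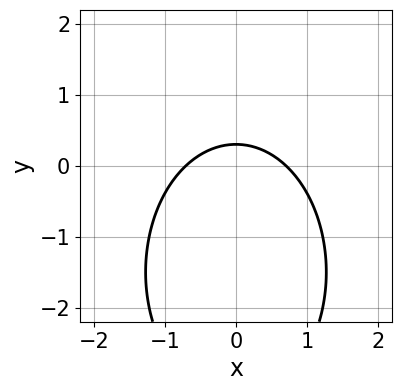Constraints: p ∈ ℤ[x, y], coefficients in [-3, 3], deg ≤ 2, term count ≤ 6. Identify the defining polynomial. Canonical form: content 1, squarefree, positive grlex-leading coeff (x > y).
2*x^2 + y^2 + 3*y - 1

1. Degree: a generic line meets the curve in up to 2 points, so deg p = 2.
2. Symmetries: mirror symmetry x ↦ −x ⇒ only even powers of x.
3. Together with the visible shape, these determine p as stated.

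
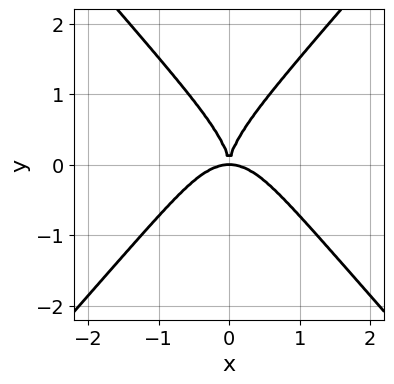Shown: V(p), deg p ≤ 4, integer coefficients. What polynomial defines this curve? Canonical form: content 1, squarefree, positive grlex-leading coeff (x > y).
First, the degree is 4 — no degree-3 curve has this shape.
Next, symmetries: it's symmetric under x → −x, forcing even powers of x.
Then, from the axis intercepts and sections: one y-axis crossing is at y = 0; it crosses the x-axis at the gridline x = 0.
Finally, putting this together gives p.

3*x^4 - x^2*y^2 - y^4 + 3*x^2*y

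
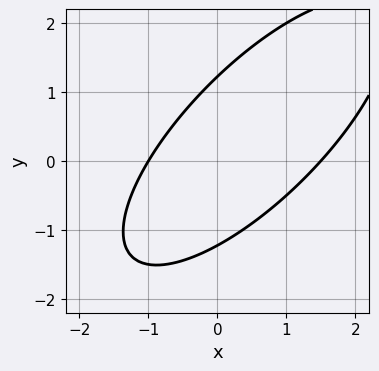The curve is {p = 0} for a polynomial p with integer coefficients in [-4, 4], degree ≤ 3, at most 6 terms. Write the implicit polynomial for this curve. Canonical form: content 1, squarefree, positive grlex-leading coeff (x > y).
2*x^2 - 3*x*y + 2*y^2 - x - 3

First, degree: the shape is more complex than any degree-1 curve, so deg p = 2.
Next, observable constraints: it meets the x-axis at x = -1 (among the integer gridlines).
Finally, putting this together gives p.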